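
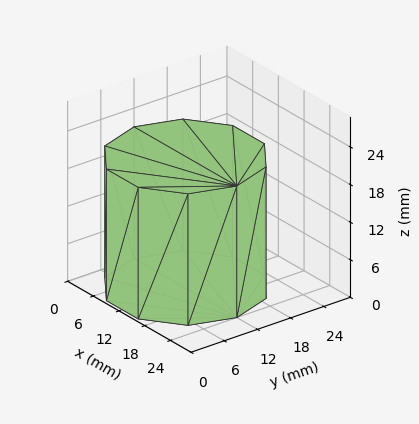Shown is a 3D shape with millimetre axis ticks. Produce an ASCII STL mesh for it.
Reading the render: the shape is a regular 10-sided prism (a cylinder approximated with 10 flat sides), circumscribed radius ≈ 12 mm, height ≈ 21 mm (dimensions read to the nearest mm from the axis ticks). For the STL, each face is triangulated and given an outward normal.

solid part
  facet normal 0.0000 0.0000 -1.0000
    outer loop
      vertex 15.71 23.41 0.00
      vertex 21.71 19.05 0.00
      vertex 24.00 12.00 0.00
    endloop
  endfacet
  facet normal 0.0000 0.0000 -1.0000
    outer loop
      vertex 8.29 23.41 0.00
      vertex 15.71 23.41 0.00
      vertex 24.00 12.00 0.00
    endloop
  endfacet
  facet normal 0.0000 0.0000 -1.0000
    outer loop
      vertex 2.29 19.05 0.00
      vertex 8.29 23.41 0.00
      vertex 24.00 12.00 0.00
    endloop
  endfacet
  facet normal 0.0000 0.0000 -1.0000
    outer loop
      vertex 0.00 12.00 0.00
      vertex 2.29 19.05 0.00
      vertex 24.00 12.00 0.00
    endloop
  endfacet
  facet normal 0.0000 0.0000 -1.0000
    outer loop
      vertex 2.29 4.95 0.00
      vertex 0.00 12.00 0.00
      vertex 24.00 12.00 0.00
    endloop
  endfacet
  facet normal 0.0000 0.0000 -1.0000
    outer loop
      vertex 8.29 0.59 0.00
      vertex 2.29 4.95 0.00
      vertex 24.00 12.00 0.00
    endloop
  endfacet
  facet normal 0.0000 0.0000 -1.0000
    outer loop
      vertex 15.71 0.59 0.00
      vertex 8.29 0.59 0.00
      vertex 24.00 12.00 0.00
    endloop
  endfacet
  facet normal 0.0000 0.0000 -1.0000
    outer loop
      vertex 21.71 4.95 0.00
      vertex 15.71 0.59 0.00
      vertex 24.00 12.00 0.00
    endloop
  endfacet
  facet normal 0.0000 0.0000 1.0000
    outer loop
      vertex 24.00 12.00 21.00
      vertex 21.71 19.05 21.00
      vertex 15.71 23.41 21.00
    endloop
  endfacet
  facet normal 0.0000 0.0000 1.0000
    outer loop
      vertex 24.00 12.00 21.00
      vertex 15.71 23.41 21.00
      vertex 8.29 23.41 21.00
    endloop
  endfacet
  facet normal 0.0000 0.0000 1.0000
    outer loop
      vertex 24.00 12.00 21.00
      vertex 8.29 23.41 21.00
      vertex 2.29 19.05 21.00
    endloop
  endfacet
  facet normal 0.0000 0.0000 1.0000
    outer loop
      vertex 24.00 12.00 21.00
      vertex 2.29 19.05 21.00
      vertex 0.00 12.00 21.00
    endloop
  endfacet
  facet normal 0.0000 0.0000 1.0000
    outer loop
      vertex 24.00 12.00 21.00
      vertex 0.00 12.00 21.00
      vertex 2.29 4.95 21.00
    endloop
  endfacet
  facet normal 0.0000 0.0000 1.0000
    outer loop
      vertex 24.00 12.00 21.00
      vertex 2.29 4.95 21.00
      vertex 8.29 0.59 21.00
    endloop
  endfacet
  facet normal 0.0000 0.0000 1.0000
    outer loop
      vertex 24.00 12.00 21.00
      vertex 8.29 0.59 21.00
      vertex 15.71 0.59 21.00
    endloop
  endfacet
  facet normal 0.0000 0.0000 1.0000
    outer loop
      vertex 24.00 12.00 21.00
      vertex 15.71 0.59 21.00
      vertex 21.71 4.95 21.00
    endloop
  endfacet
  facet normal 0.9511 0.3089 0.0000
    outer loop
      vertex 24.00 12.00 0.00
      vertex 21.71 19.05 0.00
      vertex 21.71 19.05 21.00
    endloop
  endfacet
  facet normal 0.9511 0.3089 0.0000
    outer loop
      vertex 24.00 12.00 0.00
      vertex 21.71 19.05 21.00
      vertex 24.00 12.00 21.00
    endloop
  endfacet
  facet normal 0.5879 0.8090 0.0000
    outer loop
      vertex 21.71 19.05 0.00
      vertex 15.71 23.41 0.00
      vertex 15.71 23.41 21.00
    endloop
  endfacet
  facet normal 0.5879 0.8090 0.0000
    outer loop
      vertex 21.71 19.05 0.00
      vertex 15.71 23.41 21.00
      vertex 21.71 19.05 21.00
    endloop
  endfacet
  facet normal 0.0000 1.0000 0.0000
    outer loop
      vertex 15.71 23.41 0.00
      vertex 8.29 23.41 0.00
      vertex 8.29 23.41 21.00
    endloop
  endfacet
  facet normal 0.0000 1.0000 0.0000
    outer loop
      vertex 15.71 23.41 0.00
      vertex 8.29 23.41 21.00
      vertex 15.71 23.41 21.00
    endloop
  endfacet
  facet normal -0.5879 0.8090 0.0000
    outer loop
      vertex 8.29 23.41 0.00
      vertex 2.29 19.05 0.00
      vertex 2.29 19.05 21.00
    endloop
  endfacet
  facet normal -0.5879 0.8090 0.0000
    outer loop
      vertex 8.29 23.41 0.00
      vertex 2.29 19.05 21.00
      vertex 8.29 23.41 21.00
    endloop
  endfacet
  facet normal -0.9511 0.3089 0.0000
    outer loop
      vertex 2.29 19.05 0.00
      vertex 0.00 12.00 0.00
      vertex 0.00 12.00 21.00
    endloop
  endfacet
  facet normal -0.9511 0.3089 0.0000
    outer loop
      vertex 2.29 19.05 0.00
      vertex 0.00 12.00 21.00
      vertex 2.29 19.05 21.00
    endloop
  endfacet
  facet normal -0.9511 -0.3089 0.0000
    outer loop
      vertex 0.00 12.00 0.00
      vertex 2.29 4.95 0.00
      vertex 2.29 4.95 21.00
    endloop
  endfacet
  facet normal -0.9511 -0.3089 0.0000
    outer loop
      vertex 0.00 12.00 0.00
      vertex 2.29 4.95 21.00
      vertex 0.00 12.00 21.00
    endloop
  endfacet
  facet normal -0.5879 -0.8090 0.0000
    outer loop
      vertex 2.29 4.95 0.00
      vertex 8.29 0.59 0.00
      vertex 8.29 0.59 21.00
    endloop
  endfacet
  facet normal -0.5879 -0.8090 0.0000
    outer loop
      vertex 2.29 4.95 0.00
      vertex 8.29 0.59 21.00
      vertex 2.29 4.95 21.00
    endloop
  endfacet
  facet normal 0.0000 -1.0000 0.0000
    outer loop
      vertex 8.29 0.59 0.00
      vertex 15.71 0.59 0.00
      vertex 15.71 0.59 21.00
    endloop
  endfacet
  facet normal 0.0000 -1.0000 0.0000
    outer loop
      vertex 8.29 0.59 0.00
      vertex 15.71 0.59 21.00
      vertex 8.29 0.59 21.00
    endloop
  endfacet
  facet normal 0.5879 -0.8090 0.0000
    outer loop
      vertex 15.71 0.59 0.00
      vertex 21.71 4.95 0.00
      vertex 21.71 4.95 21.00
    endloop
  endfacet
  facet normal 0.5879 -0.8090 0.0000
    outer loop
      vertex 15.71 0.59 0.00
      vertex 21.71 4.95 21.00
      vertex 15.71 0.59 21.00
    endloop
  endfacet
  facet normal 0.9511 -0.3089 0.0000
    outer loop
      vertex 21.71 4.95 0.00
      vertex 24.00 12.00 0.00
      vertex 24.00 12.00 21.00
    endloop
  endfacet
  facet normal 0.9511 -0.3089 0.0000
    outer loop
      vertex 21.71 4.95 0.00
      vertex 24.00 12.00 21.00
      vertex 21.71 4.95 21.00
    endloop
  endfacet
endsolid part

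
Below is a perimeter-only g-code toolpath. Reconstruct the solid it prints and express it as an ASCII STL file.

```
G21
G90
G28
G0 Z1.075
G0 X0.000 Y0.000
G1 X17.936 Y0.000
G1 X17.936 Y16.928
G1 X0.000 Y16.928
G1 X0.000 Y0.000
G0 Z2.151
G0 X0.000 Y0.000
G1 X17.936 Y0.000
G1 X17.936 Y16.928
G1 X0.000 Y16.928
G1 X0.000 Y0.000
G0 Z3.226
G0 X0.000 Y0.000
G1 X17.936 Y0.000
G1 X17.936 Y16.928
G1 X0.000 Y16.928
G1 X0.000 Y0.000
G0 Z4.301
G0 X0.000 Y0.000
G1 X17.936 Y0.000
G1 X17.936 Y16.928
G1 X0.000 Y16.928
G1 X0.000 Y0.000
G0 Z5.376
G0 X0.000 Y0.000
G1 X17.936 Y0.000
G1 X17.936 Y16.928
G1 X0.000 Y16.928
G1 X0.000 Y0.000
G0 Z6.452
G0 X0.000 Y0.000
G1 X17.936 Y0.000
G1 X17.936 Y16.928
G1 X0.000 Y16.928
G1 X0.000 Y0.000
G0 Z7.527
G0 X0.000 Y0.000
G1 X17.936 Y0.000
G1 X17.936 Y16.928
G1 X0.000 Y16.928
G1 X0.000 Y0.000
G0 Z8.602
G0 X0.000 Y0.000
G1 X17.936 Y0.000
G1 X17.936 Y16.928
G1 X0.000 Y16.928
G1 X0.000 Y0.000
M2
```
solid part
  facet normal 0.0000 0.0000 -1.0000
    outer loop
      vertex 17.936 16.928 0.000
      vertex 17.936 0.000 0.000
      vertex 0.000 0.000 0.000
    endloop
  endfacet
  facet normal 0.0000 0.0000 -1.0000
    outer loop
      vertex 0.000 16.928 0.000
      vertex 17.936 16.928 0.000
      vertex 0.000 0.000 0.000
    endloop
  endfacet
  facet normal 0.0000 0.0000 1.0000
    outer loop
      vertex 0.000 0.000 8.602
      vertex 17.936 0.000 8.602
      vertex 17.936 16.928 8.602
    endloop
  endfacet
  facet normal 0.0000 0.0000 1.0000
    outer loop
      vertex 0.000 0.000 8.602
      vertex 17.936 16.928 8.602
      vertex 0.000 16.928 8.602
    endloop
  endfacet
  facet normal 0.0000 -1.0000 0.0000
    outer loop
      vertex 0.000 0.000 0.000
      vertex 17.936 0.000 0.000
      vertex 17.936 0.000 8.602
    endloop
  endfacet
  facet normal 0.0000 -1.0000 0.0000
    outer loop
      vertex 0.000 0.000 0.000
      vertex 17.936 0.000 8.602
      vertex 0.000 0.000 8.602
    endloop
  endfacet
  facet normal 0.0000 1.0000 0.0000
    outer loop
      vertex 17.936 16.928 8.602
      vertex 17.936 16.928 0.000
      vertex 0.000 16.928 0.000
    endloop
  endfacet
  facet normal 0.0000 1.0000 0.0000
    outer loop
      vertex 0.000 16.928 8.602
      vertex 17.936 16.928 8.602
      vertex 0.000 16.928 0.000
    endloop
  endfacet
  facet normal -1.0000 0.0000 0.0000
    outer loop
      vertex 0.000 16.928 8.602
      vertex 0.000 16.928 0.000
      vertex 0.000 0.000 0.000
    endloop
  endfacet
  facet normal -1.0000 0.0000 0.0000
    outer loop
      vertex 0.000 0.000 8.602
      vertex 0.000 16.928 8.602
      vertex 0.000 0.000 0.000
    endloop
  endfacet
  facet normal 1.0000 0.0000 0.0000
    outer loop
      vertex 17.936 0.000 0.000
      vertex 17.936 16.928 0.000
      vertex 17.936 16.928 8.602
    endloop
  endfacet
  facet normal 1.0000 0.0000 0.0000
    outer loop
      vertex 17.936 0.000 0.000
      vertex 17.936 16.928 8.602
      vertex 17.936 0.000 8.602
    endloop
  endfacet
endsolid part

The G0 Z moves step by Δz≈1.075 mm. Every layer's G1 loop is the same polygon, so the solid is a straight extrusion of it from z=0 to z≈8.6. Closing with flat bottom and top caps and triangulating gives 12 facets — a rectangular box, roughly 17.9 × 16.9 mm footprint and 8.6 mm tall.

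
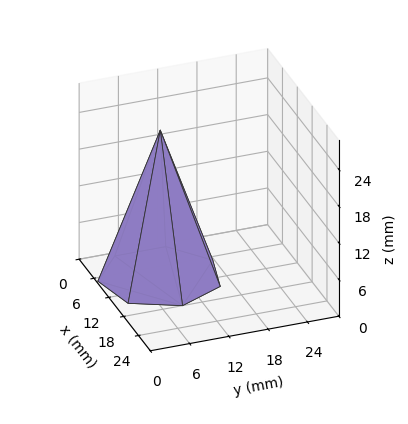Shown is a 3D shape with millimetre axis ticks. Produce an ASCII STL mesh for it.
Reading the render: the shape is a regular 7-sided pyramid, base circumscribed radius ≈ 9 mm, apex at z ≈ 24 mm (dimensions read to the nearest mm from the axis ticks). For the STL, each face is triangulated and given an outward normal.

solid part
  facet normal 0.0000 0.0000 -1.0000
    outer loop
      vertex 6.997 17.774 0.000
      vertex 14.611 16.036 0.000
      vertex 18.000 9.000 0.000
    endloop
  endfacet
  facet normal 0.0000 0.0000 -1.0000
    outer loop
      vertex 0.891 12.905 0.000
      vertex 6.997 17.774 0.000
      vertex 18.000 9.000 0.000
    endloop
  endfacet
  facet normal 0.0000 0.0000 -1.0000
    outer loop
      vertex 0.891 5.095 0.000
      vertex 0.891 12.905 0.000
      vertex 18.000 9.000 0.000
    endloop
  endfacet
  facet normal 0.0000 0.0000 -1.0000
    outer loop
      vertex 6.997 0.226 0.000
      vertex 0.891 5.095 0.000
      vertex 18.000 9.000 0.000
    endloop
  endfacet
  facet normal 0.0000 0.0000 -1.0000
    outer loop
      vertex 14.611 1.964 0.000
      vertex 6.997 0.226 0.000
      vertex 18.000 9.000 0.000
    endloop
  endfacet
  facet normal 0.8535 0.4111 0.3201
    outer loop
      vertex 18.000 9.000 0.000
      vertex 14.611 16.036 0.000
      vertex 9.000 9.000 24.000
    endloop
  endfacet
  facet normal 0.2108 0.9236 0.3201
    outer loop
      vertex 14.611 16.036 0.000
      vertex 6.997 17.774 0.000
      vertex 9.000 9.000 24.000
    endloop
  endfacet
  facet normal -0.5907 0.7407 0.3201
    outer loop
      vertex 6.997 17.774 0.000
      vertex 0.891 12.905 0.000
      vertex 9.000 9.000 24.000
    endloop
  endfacet
  facet normal -0.9474 0.0000 0.3201
    outer loop
      vertex 0.891 12.905 0.000
      vertex 0.891 5.095 0.000
      vertex 9.000 9.000 24.000
    endloop
  endfacet
  facet normal -0.5907 -0.7407 0.3201
    outer loop
      vertex 0.891 5.095 0.000
      vertex 6.997 0.226 0.000
      vertex 9.000 9.000 24.000
    endloop
  endfacet
  facet normal 0.2108 -0.9236 0.3201
    outer loop
      vertex 6.997 0.226 0.000
      vertex 14.611 1.964 0.000
      vertex 9.000 9.000 24.000
    endloop
  endfacet
  facet normal 0.8535 -0.4111 0.3201
    outer loop
      vertex 14.611 1.964 0.000
      vertex 18.000 9.000 0.000
      vertex 9.000 9.000 24.000
    endloop
  endfacet
endsolid part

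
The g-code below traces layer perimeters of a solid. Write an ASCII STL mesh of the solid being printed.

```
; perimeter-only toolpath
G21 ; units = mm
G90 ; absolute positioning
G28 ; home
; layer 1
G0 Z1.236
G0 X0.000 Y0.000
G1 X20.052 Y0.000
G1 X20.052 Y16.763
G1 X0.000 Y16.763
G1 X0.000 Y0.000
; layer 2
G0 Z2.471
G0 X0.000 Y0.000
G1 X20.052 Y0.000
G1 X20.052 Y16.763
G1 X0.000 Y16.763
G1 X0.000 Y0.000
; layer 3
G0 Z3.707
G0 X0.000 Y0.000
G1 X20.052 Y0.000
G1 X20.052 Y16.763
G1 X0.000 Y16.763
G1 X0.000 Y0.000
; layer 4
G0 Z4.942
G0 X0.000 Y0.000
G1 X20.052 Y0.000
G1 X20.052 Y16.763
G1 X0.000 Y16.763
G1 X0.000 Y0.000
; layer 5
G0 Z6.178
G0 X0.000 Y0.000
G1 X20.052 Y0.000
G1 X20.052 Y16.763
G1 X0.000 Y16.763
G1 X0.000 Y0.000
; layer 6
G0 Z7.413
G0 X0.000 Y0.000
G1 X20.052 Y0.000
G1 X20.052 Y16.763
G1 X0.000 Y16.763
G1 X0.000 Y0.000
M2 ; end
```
solid part
  facet normal 0.0000 0.0000 -1.0000
    outer loop
      vertex 20.052 16.763 0.000
      vertex 20.052 0.000 0.000
      vertex 0.000 0.000 0.000
    endloop
  endfacet
  facet normal 0.0000 0.0000 -1.0000
    outer loop
      vertex 0.000 16.763 0.000
      vertex 20.052 16.763 0.000
      vertex 0.000 0.000 0.000
    endloop
  endfacet
  facet normal 0.0000 0.0000 1.0000
    outer loop
      vertex 0.000 0.000 7.413
      vertex 20.052 0.000 7.413
      vertex 20.052 16.763 7.413
    endloop
  endfacet
  facet normal 0.0000 0.0000 1.0000
    outer loop
      vertex 0.000 0.000 7.413
      vertex 20.052 16.763 7.413
      vertex 0.000 16.763 7.413
    endloop
  endfacet
  facet normal 0.0000 -1.0000 0.0000
    outer loop
      vertex 0.000 0.000 0.000
      vertex 20.052 0.000 0.000
      vertex 20.052 0.000 7.413
    endloop
  endfacet
  facet normal 0.0000 -1.0000 0.0000
    outer loop
      vertex 0.000 0.000 0.000
      vertex 20.052 0.000 7.413
      vertex 0.000 0.000 7.413
    endloop
  endfacet
  facet normal 0.0000 1.0000 0.0000
    outer loop
      vertex 20.052 16.763 7.413
      vertex 20.052 16.763 0.000
      vertex 0.000 16.763 0.000
    endloop
  endfacet
  facet normal 0.0000 1.0000 0.0000
    outer loop
      vertex 0.000 16.763 7.413
      vertex 20.052 16.763 7.413
      vertex 0.000 16.763 0.000
    endloop
  endfacet
  facet normal -1.0000 0.0000 0.0000
    outer loop
      vertex 0.000 16.763 7.413
      vertex 0.000 16.763 0.000
      vertex 0.000 0.000 0.000
    endloop
  endfacet
  facet normal -1.0000 0.0000 0.0000
    outer loop
      vertex 0.000 0.000 7.413
      vertex 0.000 16.763 7.413
      vertex 0.000 0.000 0.000
    endloop
  endfacet
  facet normal 1.0000 0.0000 0.0000
    outer loop
      vertex 20.052 0.000 0.000
      vertex 20.052 16.763 0.000
      vertex 20.052 16.763 7.413
    endloop
  endfacet
  facet normal 1.0000 0.0000 0.0000
    outer loop
      vertex 20.052 0.000 0.000
      vertex 20.052 16.763 7.413
      vertex 20.052 0.000 7.413
    endloop
  endfacet
endsolid part

The G0 Z moves step by Δz≈1.236 mm. Every layer's G1 loop is the same polygon, so the solid is a straight extrusion of it from z=0 to z≈7.41. Closing with flat bottom and top caps and triangulating gives 12 facets — a rectangular box, roughly 20.1 × 16.8 mm footprint and 7.41 mm tall.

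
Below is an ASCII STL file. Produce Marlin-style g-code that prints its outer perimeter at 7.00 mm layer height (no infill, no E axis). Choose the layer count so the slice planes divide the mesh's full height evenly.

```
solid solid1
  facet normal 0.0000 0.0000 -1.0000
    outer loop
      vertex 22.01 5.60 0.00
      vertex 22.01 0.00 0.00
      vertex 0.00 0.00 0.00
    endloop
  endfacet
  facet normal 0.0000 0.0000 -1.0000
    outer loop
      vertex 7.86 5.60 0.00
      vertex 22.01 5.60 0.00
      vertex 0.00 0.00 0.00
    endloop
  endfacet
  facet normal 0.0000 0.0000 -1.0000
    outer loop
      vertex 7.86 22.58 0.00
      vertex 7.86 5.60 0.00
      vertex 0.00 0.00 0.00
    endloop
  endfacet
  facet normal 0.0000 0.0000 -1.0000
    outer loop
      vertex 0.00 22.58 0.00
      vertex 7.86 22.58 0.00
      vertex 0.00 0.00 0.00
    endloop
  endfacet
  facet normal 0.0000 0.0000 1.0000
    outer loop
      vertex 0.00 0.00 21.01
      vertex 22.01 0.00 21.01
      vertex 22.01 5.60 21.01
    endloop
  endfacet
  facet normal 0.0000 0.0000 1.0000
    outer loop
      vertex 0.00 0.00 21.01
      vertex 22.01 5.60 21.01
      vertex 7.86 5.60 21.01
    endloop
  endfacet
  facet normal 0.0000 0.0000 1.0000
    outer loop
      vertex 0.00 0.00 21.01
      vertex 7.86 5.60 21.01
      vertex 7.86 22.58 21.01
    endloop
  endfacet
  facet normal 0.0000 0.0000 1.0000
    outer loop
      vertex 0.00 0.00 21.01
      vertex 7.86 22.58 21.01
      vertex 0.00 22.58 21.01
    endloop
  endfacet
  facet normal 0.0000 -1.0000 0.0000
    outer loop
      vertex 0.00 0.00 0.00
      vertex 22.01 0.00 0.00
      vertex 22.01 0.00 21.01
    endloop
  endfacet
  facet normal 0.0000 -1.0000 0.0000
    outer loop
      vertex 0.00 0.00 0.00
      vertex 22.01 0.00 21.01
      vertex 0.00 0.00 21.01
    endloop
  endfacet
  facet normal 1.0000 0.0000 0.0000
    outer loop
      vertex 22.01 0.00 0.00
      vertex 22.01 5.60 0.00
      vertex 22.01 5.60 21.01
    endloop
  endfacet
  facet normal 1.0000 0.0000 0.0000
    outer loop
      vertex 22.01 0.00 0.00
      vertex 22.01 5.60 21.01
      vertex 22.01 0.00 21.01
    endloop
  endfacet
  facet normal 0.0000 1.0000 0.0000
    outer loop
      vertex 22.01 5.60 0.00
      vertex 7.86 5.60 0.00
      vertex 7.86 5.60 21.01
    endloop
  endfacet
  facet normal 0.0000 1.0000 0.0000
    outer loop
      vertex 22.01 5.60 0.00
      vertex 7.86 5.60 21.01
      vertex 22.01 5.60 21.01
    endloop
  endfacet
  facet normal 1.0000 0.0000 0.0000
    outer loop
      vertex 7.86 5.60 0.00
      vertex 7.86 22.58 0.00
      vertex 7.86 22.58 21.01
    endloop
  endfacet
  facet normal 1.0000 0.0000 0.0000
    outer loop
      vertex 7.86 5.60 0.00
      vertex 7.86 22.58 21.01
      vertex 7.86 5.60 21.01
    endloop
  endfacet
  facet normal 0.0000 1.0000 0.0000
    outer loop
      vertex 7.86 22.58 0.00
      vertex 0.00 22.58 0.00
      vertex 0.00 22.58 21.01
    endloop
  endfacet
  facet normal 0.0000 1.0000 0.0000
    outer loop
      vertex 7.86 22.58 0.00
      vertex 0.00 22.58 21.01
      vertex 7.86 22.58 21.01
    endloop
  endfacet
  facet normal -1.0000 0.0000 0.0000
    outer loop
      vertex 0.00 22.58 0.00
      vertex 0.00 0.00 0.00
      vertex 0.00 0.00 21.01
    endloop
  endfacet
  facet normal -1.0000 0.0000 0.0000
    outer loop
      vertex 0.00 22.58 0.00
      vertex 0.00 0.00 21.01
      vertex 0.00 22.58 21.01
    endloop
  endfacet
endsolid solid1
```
; perimeter-only toolpath
G21 ; units = mm
G90 ; absolute positioning
G28 ; home
; layer 1
G0 Z7.00
G0 X0.00 Y0.00
G1 X22.01 Y0.00
G1 X22.01 Y5.60
G1 X7.86 Y5.60
G1 X7.86 Y22.58
G1 X0.00 Y22.58
G1 X0.00 Y0.00
; layer 2
G0 Z14.01
G0 X0.00 Y0.00
G1 X22.01 Y0.00
G1 X22.01 Y5.60
G1 X7.86 Y5.60
G1 X7.86 Y22.58
G1 X0.00 Y22.58
G1 X0.00 Y0.00
; layer 3
G0 Z21.01
G0 X0.00 Y0.00
G1 X22.01 Y0.00
G1 X22.01 Y5.60
G1 X7.86 Y5.60
G1 X7.86 Y22.58
G1 X0.00 Y22.58
G1 X0.00 Y0.00
M2 ; end

The solid is an L-shaped prism: outer 22 × 22.6 mm, arm thicknesses ≈ 5.6 mm (horizontal) and 7.86 mm (vertical), extruded 21 mm in z. Slicing at Δz = 7.00 mm — 3 equal slices spanning the solid's height, so layer i sits at z = i·h/3 — gives 3 non-empty perimeters. Each is a 6-segment closed polygon; G0 lifts to the layer z and rapids to the start vertex, then G1 traces the edges.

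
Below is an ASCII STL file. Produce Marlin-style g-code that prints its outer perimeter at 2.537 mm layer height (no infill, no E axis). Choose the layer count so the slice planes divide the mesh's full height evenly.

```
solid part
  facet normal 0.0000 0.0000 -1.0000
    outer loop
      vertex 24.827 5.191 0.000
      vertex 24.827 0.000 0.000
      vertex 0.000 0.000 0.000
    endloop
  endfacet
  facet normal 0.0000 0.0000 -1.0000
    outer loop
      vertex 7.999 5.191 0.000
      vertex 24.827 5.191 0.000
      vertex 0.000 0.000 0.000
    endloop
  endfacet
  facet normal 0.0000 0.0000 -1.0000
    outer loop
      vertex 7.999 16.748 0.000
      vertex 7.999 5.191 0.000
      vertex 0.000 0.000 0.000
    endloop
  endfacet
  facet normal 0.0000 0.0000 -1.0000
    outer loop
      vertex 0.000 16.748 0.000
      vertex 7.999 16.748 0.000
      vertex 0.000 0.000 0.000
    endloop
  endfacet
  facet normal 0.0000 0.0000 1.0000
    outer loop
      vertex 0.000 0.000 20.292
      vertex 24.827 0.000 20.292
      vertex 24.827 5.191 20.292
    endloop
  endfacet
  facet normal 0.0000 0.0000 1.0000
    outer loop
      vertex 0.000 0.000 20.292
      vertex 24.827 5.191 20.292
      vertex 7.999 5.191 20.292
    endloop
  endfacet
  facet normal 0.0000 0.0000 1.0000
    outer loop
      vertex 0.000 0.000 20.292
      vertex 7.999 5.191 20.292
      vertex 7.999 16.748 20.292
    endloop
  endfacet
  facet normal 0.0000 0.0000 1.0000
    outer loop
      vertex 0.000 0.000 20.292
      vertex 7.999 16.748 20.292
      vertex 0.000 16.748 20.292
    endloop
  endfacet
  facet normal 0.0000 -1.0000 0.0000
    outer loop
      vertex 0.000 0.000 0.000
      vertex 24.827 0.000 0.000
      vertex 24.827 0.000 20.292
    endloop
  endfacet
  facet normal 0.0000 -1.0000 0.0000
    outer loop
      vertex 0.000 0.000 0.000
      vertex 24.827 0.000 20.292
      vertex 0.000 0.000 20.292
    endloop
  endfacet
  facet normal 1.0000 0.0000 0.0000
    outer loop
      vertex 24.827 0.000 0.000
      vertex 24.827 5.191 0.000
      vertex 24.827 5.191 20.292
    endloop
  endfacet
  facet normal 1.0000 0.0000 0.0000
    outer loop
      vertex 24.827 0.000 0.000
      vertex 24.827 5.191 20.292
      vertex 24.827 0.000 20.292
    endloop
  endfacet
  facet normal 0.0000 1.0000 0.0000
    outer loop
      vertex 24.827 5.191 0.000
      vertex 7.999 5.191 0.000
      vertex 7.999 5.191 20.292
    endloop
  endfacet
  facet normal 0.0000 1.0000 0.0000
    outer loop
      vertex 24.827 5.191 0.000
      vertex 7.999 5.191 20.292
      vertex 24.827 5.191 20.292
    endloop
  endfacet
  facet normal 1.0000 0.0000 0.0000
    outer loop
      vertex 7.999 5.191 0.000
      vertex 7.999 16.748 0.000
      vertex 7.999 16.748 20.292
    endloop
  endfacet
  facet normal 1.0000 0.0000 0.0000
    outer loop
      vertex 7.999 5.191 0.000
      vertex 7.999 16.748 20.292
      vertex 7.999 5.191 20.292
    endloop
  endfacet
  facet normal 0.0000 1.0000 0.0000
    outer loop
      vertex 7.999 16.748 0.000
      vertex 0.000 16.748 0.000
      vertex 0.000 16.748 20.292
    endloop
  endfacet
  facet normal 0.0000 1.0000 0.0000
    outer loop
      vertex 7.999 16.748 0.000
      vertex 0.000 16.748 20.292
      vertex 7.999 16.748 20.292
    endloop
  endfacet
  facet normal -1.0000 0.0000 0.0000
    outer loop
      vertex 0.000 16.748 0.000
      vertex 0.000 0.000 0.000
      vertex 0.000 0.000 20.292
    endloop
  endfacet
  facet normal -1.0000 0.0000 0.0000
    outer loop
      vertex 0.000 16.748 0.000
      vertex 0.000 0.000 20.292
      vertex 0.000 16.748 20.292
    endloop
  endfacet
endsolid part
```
; perimeter-only toolpath
G21 ; units = mm
G90 ; absolute positioning
G28 ; home
; layer 1
G0 Z2.537
G0 X0.000 Y0.000
G1 X24.827 Y0.000
G1 X24.827 Y5.191
G1 X7.999 Y5.191
G1 X7.999 Y16.748
G1 X0.000 Y16.748
G1 X0.000 Y0.000
; layer 2
G0 Z5.073
G0 X0.000 Y0.000
G1 X24.827 Y0.000
G1 X24.827 Y5.191
G1 X7.999 Y5.191
G1 X7.999 Y16.748
G1 X0.000 Y16.748
G1 X0.000 Y0.000
; layer 3
G0 Z7.610
G0 X0.000 Y0.000
G1 X24.827 Y0.000
G1 X24.827 Y5.191
G1 X7.999 Y5.191
G1 X7.999 Y16.748
G1 X0.000 Y16.748
G1 X0.000 Y0.000
; layer 4
G0 Z10.146
G0 X0.000 Y0.000
G1 X24.827 Y0.000
G1 X24.827 Y5.191
G1 X7.999 Y5.191
G1 X7.999 Y16.748
G1 X0.000 Y16.748
G1 X0.000 Y0.000
; layer 5
G0 Z12.683
G0 X0.000 Y0.000
G1 X24.827 Y0.000
G1 X24.827 Y5.191
G1 X7.999 Y5.191
G1 X7.999 Y16.748
G1 X0.000 Y16.748
G1 X0.000 Y0.000
; layer 6
G0 Z15.219
G0 X0.000 Y0.000
G1 X24.827 Y0.000
G1 X24.827 Y5.191
G1 X7.999 Y5.191
G1 X7.999 Y16.748
G1 X0.000 Y16.748
G1 X0.000 Y0.000
; layer 7
G0 Z17.756
G0 X0.000 Y0.000
G1 X24.827 Y0.000
G1 X24.827 Y5.191
G1 X7.999 Y5.191
G1 X7.999 Y16.748
G1 X0.000 Y16.748
G1 X0.000 Y0.000
; layer 8
G0 Z20.292
G0 X0.000 Y0.000
G1 X24.827 Y0.000
G1 X24.827 Y5.191
G1 X7.999 Y5.191
G1 X7.999 Y16.748
G1 X0.000 Y16.748
G1 X0.000 Y0.000
M2 ; end

The solid is an L-shaped prism: outer 24.8 × 16.7 mm, arm thicknesses ≈ 5.19 mm (horizontal) and 8 mm (vertical), extruded 20.3 mm in z. Slicing at Δz = 2.537 mm — 8 equal slices spanning the solid's height, so layer i sits at z = i·h/8 — gives 8 non-empty perimeters. Each is a 6-segment closed polygon; G0 lifts to the layer z and rapids to the start vertex, then G1 traces the edges.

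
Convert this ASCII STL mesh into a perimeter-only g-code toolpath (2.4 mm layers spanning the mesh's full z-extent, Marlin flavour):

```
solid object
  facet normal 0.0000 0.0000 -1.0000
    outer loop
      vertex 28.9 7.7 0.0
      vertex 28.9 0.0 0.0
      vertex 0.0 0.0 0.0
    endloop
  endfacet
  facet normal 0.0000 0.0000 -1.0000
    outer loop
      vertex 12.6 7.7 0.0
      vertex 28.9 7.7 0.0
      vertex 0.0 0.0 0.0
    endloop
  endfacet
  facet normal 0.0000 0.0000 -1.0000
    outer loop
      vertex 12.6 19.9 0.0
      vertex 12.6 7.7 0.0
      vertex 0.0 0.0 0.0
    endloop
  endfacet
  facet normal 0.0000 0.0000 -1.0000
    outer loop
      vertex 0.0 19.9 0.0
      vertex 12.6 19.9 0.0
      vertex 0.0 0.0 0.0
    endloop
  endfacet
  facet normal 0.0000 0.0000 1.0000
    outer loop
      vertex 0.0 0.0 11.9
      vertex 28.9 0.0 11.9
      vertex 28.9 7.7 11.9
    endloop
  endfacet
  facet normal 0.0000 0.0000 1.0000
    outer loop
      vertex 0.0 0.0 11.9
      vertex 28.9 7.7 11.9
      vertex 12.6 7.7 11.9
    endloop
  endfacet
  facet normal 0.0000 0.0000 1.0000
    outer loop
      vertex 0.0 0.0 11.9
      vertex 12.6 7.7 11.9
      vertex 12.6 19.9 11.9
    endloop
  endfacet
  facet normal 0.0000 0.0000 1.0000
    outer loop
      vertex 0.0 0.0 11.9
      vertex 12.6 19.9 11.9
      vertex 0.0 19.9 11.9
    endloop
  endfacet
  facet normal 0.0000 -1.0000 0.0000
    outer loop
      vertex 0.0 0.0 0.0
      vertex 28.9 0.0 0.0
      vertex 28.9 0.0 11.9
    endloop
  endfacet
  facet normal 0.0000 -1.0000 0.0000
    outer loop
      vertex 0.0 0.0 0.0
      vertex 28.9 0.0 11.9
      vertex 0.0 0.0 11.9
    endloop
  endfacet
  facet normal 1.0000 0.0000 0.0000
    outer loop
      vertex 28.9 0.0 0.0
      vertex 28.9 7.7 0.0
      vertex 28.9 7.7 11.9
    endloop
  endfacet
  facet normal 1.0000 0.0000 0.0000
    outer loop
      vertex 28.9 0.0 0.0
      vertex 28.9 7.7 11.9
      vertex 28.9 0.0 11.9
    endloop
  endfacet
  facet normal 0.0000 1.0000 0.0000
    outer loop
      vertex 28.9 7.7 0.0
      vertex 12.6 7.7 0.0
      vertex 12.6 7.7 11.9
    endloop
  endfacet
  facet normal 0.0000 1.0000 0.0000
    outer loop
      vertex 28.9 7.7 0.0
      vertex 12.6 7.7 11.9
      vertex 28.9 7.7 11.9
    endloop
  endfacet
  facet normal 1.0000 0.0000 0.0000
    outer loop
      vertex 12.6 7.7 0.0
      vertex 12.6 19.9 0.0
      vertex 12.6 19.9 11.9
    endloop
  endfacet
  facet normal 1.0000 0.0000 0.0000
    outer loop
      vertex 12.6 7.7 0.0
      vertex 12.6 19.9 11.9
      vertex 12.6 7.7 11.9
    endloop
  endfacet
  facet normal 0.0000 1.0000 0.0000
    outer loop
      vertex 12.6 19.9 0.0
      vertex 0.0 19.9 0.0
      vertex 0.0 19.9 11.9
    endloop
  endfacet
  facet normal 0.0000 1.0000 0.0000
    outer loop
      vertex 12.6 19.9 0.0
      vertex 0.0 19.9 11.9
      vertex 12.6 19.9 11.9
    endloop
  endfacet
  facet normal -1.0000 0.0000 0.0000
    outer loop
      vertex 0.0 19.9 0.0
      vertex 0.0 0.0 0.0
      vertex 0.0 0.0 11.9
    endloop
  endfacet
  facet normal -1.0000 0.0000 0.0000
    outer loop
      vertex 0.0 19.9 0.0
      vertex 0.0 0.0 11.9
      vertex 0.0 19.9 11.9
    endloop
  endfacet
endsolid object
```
; perimeter-only toolpath
G21 ; units = mm
G90 ; absolute positioning
G28 ; home
; layer 1
G0 Z2.4
G0 X0.0 Y0.0
G1 X28.9 Y0.0
G1 X28.9 Y7.7
G1 X12.6 Y7.7
G1 X12.6 Y19.9
G1 X0.0 Y19.9
G1 X0.0 Y0.0
; layer 2
G0 Z4.8
G0 X0.0 Y0.0
G1 X28.9 Y0.0
G1 X28.9 Y7.7
G1 X12.6 Y7.7
G1 X12.6 Y19.9
G1 X0.0 Y19.9
G1 X0.0 Y0.0
; layer 3
G0 Z7.1
G0 X0.0 Y0.0
G1 X28.9 Y0.0
G1 X28.9 Y7.7
G1 X12.6 Y7.7
G1 X12.6 Y19.9
G1 X0.0 Y19.9
G1 X0.0 Y0.0
; layer 4
G0 Z9.5
G0 X0.0 Y0.0
G1 X28.9 Y0.0
G1 X28.9 Y7.7
G1 X12.6 Y7.7
G1 X12.6 Y19.9
G1 X0.0 Y19.9
G1 X0.0 Y0.0
; layer 5
G0 Z11.9
G0 X0.0 Y0.0
G1 X28.9 Y0.0
G1 X28.9 Y7.7
G1 X12.6 Y7.7
G1 X12.6 Y19.9
G1 X0.0 Y19.9
G1 X0.0 Y0.0
M2 ; end

The solid is an L-shaped prism: outer 28.9 × 19.9 mm, arm thicknesses ≈ 7.7 mm (horizontal) and 12.6 mm (vertical), extruded 11.9 mm in z. Slicing at Δz = 2.4 mm — 5 equal slices spanning the solid's height, so layer i sits at z = i·h/5 — gives 5 non-empty perimeters. Each is a 6-segment closed polygon; G0 lifts to the layer z and rapids to the start vertex, then G1 traces the edges.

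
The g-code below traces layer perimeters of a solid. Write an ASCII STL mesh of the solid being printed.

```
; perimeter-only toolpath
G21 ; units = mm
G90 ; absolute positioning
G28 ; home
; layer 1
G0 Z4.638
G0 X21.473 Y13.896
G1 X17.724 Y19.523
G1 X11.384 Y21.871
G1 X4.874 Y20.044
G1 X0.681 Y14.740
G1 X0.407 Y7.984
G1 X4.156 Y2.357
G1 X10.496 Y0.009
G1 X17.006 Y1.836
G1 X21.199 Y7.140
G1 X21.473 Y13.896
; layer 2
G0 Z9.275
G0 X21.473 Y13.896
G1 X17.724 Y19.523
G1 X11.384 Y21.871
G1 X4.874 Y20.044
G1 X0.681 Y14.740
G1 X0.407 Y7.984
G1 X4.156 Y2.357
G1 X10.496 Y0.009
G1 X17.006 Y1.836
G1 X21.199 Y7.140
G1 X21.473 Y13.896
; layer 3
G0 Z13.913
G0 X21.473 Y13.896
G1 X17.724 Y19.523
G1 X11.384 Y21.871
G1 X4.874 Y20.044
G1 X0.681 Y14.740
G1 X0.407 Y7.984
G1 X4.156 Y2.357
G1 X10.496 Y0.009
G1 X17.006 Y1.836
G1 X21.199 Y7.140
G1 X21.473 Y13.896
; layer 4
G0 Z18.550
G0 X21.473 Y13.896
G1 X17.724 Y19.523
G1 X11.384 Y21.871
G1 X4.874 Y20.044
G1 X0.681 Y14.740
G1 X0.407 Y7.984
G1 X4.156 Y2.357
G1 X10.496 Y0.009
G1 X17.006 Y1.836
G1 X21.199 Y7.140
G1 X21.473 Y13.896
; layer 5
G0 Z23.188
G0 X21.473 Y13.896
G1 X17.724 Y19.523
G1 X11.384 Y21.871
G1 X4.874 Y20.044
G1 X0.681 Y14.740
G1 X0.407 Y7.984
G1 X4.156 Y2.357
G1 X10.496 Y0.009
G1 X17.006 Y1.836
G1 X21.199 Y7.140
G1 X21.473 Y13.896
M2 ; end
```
solid part
  facet normal 0.0000 0.0000 -1.0000
    outer loop
      vertex 11.384 21.871 0.000
      vertex 17.724 19.523 0.000
      vertex 21.473 13.896 0.000
    endloop
  endfacet
  facet normal 0.0000 0.0000 -1.0000
    outer loop
      vertex 4.874 20.044 0.000
      vertex 11.384 21.871 0.000
      vertex 21.473 13.896 0.000
    endloop
  endfacet
  facet normal 0.0000 0.0000 -1.0000
    outer loop
      vertex 0.681 14.740 0.000
      vertex 4.874 20.044 0.000
      vertex 21.473 13.896 0.000
    endloop
  endfacet
  facet normal 0.0000 0.0000 -1.0000
    outer loop
      vertex 0.407 7.984 0.000
      vertex 0.681 14.740 0.000
      vertex 21.473 13.896 0.000
    endloop
  endfacet
  facet normal 0.0000 0.0000 -1.0000
    outer loop
      vertex 4.156 2.357 0.000
      vertex 0.407 7.984 0.000
      vertex 21.473 13.896 0.000
    endloop
  endfacet
  facet normal 0.0000 0.0000 -1.0000
    outer loop
      vertex 10.496 0.009 0.000
      vertex 4.156 2.357 0.000
      vertex 21.473 13.896 0.000
    endloop
  endfacet
  facet normal 0.0000 0.0000 -1.0000
    outer loop
      vertex 17.006 1.836 0.000
      vertex 10.496 0.009 0.000
      vertex 21.473 13.896 0.000
    endloop
  endfacet
  facet normal 0.0000 0.0000 -1.0000
    outer loop
      vertex 21.199 7.140 0.000
      vertex 17.006 1.836 0.000
      vertex 21.473 13.896 0.000
    endloop
  endfacet
  facet normal 0.0000 0.0000 1.0000
    outer loop
      vertex 21.473 13.896 23.188
      vertex 17.724 19.523 23.188
      vertex 11.384 21.871 23.188
    endloop
  endfacet
  facet normal 0.0000 0.0000 1.0000
    outer loop
      vertex 21.473 13.896 23.188
      vertex 11.384 21.871 23.188
      vertex 4.874 20.044 23.188
    endloop
  endfacet
  facet normal 0.0000 0.0000 1.0000
    outer loop
      vertex 21.473 13.896 23.188
      vertex 4.874 20.044 23.188
      vertex 0.681 14.740 23.188
    endloop
  endfacet
  facet normal 0.0000 0.0000 1.0000
    outer loop
      vertex 21.473 13.896 23.188
      vertex 0.681 14.740 23.188
      vertex 0.407 7.984 23.188
    endloop
  endfacet
  facet normal 0.0000 0.0000 1.0000
    outer loop
      vertex 21.473 13.896 23.188
      vertex 0.407 7.984 23.188
      vertex 4.156 2.357 23.188
    endloop
  endfacet
  facet normal 0.0000 0.0000 1.0000
    outer loop
      vertex 21.473 13.896 23.188
      vertex 4.156 2.357 23.188
      vertex 10.496 0.009 23.188
    endloop
  endfacet
  facet normal 0.0000 0.0000 1.0000
    outer loop
      vertex 21.473 13.896 23.188
      vertex 10.496 0.009 23.188
      vertex 17.006 1.836 23.188
    endloop
  endfacet
  facet normal 0.0000 0.0000 1.0000
    outer loop
      vertex 21.473 13.896 23.188
      vertex 17.006 1.836 23.188
      vertex 21.199 7.140 23.188
    endloop
  endfacet
  facet normal 0.8322 0.5545 0.0000
    outer loop
      vertex 21.473 13.896 0.000
      vertex 17.724 19.523 0.000
      vertex 17.724 19.523 23.188
    endloop
  endfacet
  facet normal 0.8322 0.5545 0.0000
    outer loop
      vertex 21.473 13.896 0.000
      vertex 17.724 19.523 23.188
      vertex 21.473 13.896 23.188
    endloop
  endfacet
  facet normal 0.3473 0.9378 0.0000
    outer loop
      vertex 17.724 19.523 0.000
      vertex 11.384 21.871 0.000
      vertex 11.384 21.871 23.188
    endloop
  endfacet
  facet normal 0.3473 0.9378 0.0000
    outer loop
      vertex 17.724 19.523 0.000
      vertex 11.384 21.871 23.188
      vertex 17.724 19.523 23.188
    endloop
  endfacet
  facet normal -0.2702 0.9628 0.0000
    outer loop
      vertex 11.384 21.871 0.000
      vertex 4.874 20.044 0.000
      vertex 4.874 20.044 23.188
    endloop
  endfacet
  facet normal -0.2702 0.9628 0.0000
    outer loop
      vertex 11.384 21.871 0.000
      vertex 4.874 20.044 23.188
      vertex 11.384 21.871 23.188
    endloop
  endfacet
  facet normal -0.7845 0.6202 0.0000
    outer loop
      vertex 4.874 20.044 0.000
      vertex 0.681 14.740 0.000
      vertex 0.681 14.740 23.188
    endloop
  endfacet
  facet normal -0.7845 0.6202 0.0000
    outer loop
      vertex 4.874 20.044 0.000
      vertex 0.681 14.740 23.188
      vertex 4.874 20.044 23.188
    endloop
  endfacet
  facet normal -0.9992 0.0405 0.0000
    outer loop
      vertex 0.681 14.740 0.000
      vertex 0.407 7.984 0.000
      vertex 0.407 7.984 23.188
    endloop
  endfacet
  facet normal -0.9992 0.0405 0.0000
    outer loop
      vertex 0.681 14.740 0.000
      vertex 0.407 7.984 23.188
      vertex 0.681 14.740 23.188
    endloop
  endfacet
  facet normal -0.8322 -0.5545 0.0000
    outer loop
      vertex 0.407 7.984 0.000
      vertex 4.156 2.357 0.000
      vertex 4.156 2.357 23.188
    endloop
  endfacet
  facet normal -0.8322 -0.5545 0.0000
    outer loop
      vertex 0.407 7.984 0.000
      vertex 4.156 2.357 23.188
      vertex 0.407 7.984 23.188
    endloop
  endfacet
  facet normal -0.3473 -0.9378 0.0000
    outer loop
      vertex 4.156 2.357 0.000
      vertex 10.496 0.009 0.000
      vertex 10.496 0.009 23.188
    endloop
  endfacet
  facet normal -0.3473 -0.9378 0.0000
    outer loop
      vertex 4.156 2.357 0.000
      vertex 10.496 0.009 23.188
      vertex 4.156 2.357 23.188
    endloop
  endfacet
  facet normal 0.2702 -0.9628 0.0000
    outer loop
      vertex 10.496 0.009 0.000
      vertex 17.006 1.836 0.000
      vertex 17.006 1.836 23.188
    endloop
  endfacet
  facet normal 0.2702 -0.9628 0.0000
    outer loop
      vertex 10.496 0.009 0.000
      vertex 17.006 1.836 23.188
      vertex 10.496 0.009 23.188
    endloop
  endfacet
  facet normal 0.7845 -0.6202 0.0000
    outer loop
      vertex 17.006 1.836 0.000
      vertex 21.199 7.140 0.000
      vertex 21.199 7.140 23.188
    endloop
  endfacet
  facet normal 0.7845 -0.6202 0.0000
    outer loop
      vertex 17.006 1.836 0.000
      vertex 21.199 7.140 23.188
      vertex 17.006 1.836 23.188
    endloop
  endfacet
  facet normal 0.9992 -0.0405 0.0000
    outer loop
      vertex 21.199 7.140 0.000
      vertex 21.473 13.896 0.000
      vertex 21.473 13.896 23.188
    endloop
  endfacet
  facet normal 0.9992 -0.0405 0.0000
    outer loop
      vertex 21.199 7.140 0.000
      vertex 21.473 13.896 23.188
      vertex 21.199 7.140 23.188
    endloop
  endfacet
endsolid part

The G0 Z moves step by Δz≈4.638 mm. Every layer's G1 loop is the same polygon, so the solid is a straight extrusion of it from z=0 to z≈23.2. Closing with flat bottom and top caps and triangulating gives 36 facets — a regular 10-sided prism (a cylinder approximated with 10 flat sides), circumscribed radius ≈ 10.9 mm, height ≈ 23.2 mm.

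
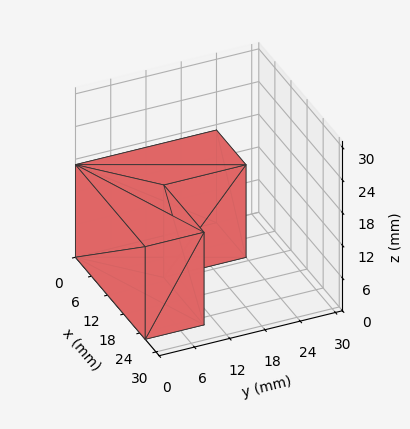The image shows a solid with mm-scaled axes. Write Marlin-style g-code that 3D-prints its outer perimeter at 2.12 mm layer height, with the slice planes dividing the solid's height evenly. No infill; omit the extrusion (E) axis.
Reading the render: the shape is an L-shaped prism: outer 26 × 24 mm, arm thicknesses ≈ 10 mm (horizontal) and 11 mm (vertical), extruded 17 mm in z (dimensions read to the nearest mm from the axis ticks). For the g-code, the solid's height is divided into equal slices at the stated Δz and each level perimeter traced with G1 moves after a G0 lift.

; perimeter-only toolpath
G21 ; units = mm
G90 ; absolute positioning
G28 ; home
; layer 1
G0 Z2.12
G0 X0.00 Y0.00
G1 X26.00 Y0.00
G1 X26.00 Y10.00
G1 X11.00 Y10.00
G1 X11.00 Y24.00
G1 X0.00 Y24.00
G1 X0.00 Y0.00
; layer 2
G0 Z4.25
G0 X0.00 Y0.00
G1 X26.00 Y0.00
G1 X26.00 Y10.00
G1 X11.00 Y10.00
G1 X11.00 Y24.00
G1 X0.00 Y24.00
G1 X0.00 Y0.00
; layer 3
G0 Z6.38
G0 X0.00 Y0.00
G1 X26.00 Y0.00
G1 X26.00 Y10.00
G1 X11.00 Y10.00
G1 X11.00 Y24.00
G1 X0.00 Y24.00
G1 X0.00 Y0.00
; layer 4
G0 Z8.50
G0 X0.00 Y0.00
G1 X26.00 Y0.00
G1 X26.00 Y10.00
G1 X11.00 Y10.00
G1 X11.00 Y24.00
G1 X0.00 Y24.00
G1 X0.00 Y0.00
; layer 5
G0 Z10.62
G0 X0.00 Y0.00
G1 X26.00 Y0.00
G1 X26.00 Y10.00
G1 X11.00 Y10.00
G1 X11.00 Y24.00
G1 X0.00 Y24.00
G1 X0.00 Y0.00
; layer 6
G0 Z12.75
G0 X0.00 Y0.00
G1 X26.00 Y0.00
G1 X26.00 Y10.00
G1 X11.00 Y10.00
G1 X11.00 Y24.00
G1 X0.00 Y24.00
G1 X0.00 Y0.00
; layer 7
G0 Z14.88
G0 X0.00 Y0.00
G1 X26.00 Y0.00
G1 X26.00 Y10.00
G1 X11.00 Y10.00
G1 X11.00 Y24.00
G1 X0.00 Y24.00
G1 X0.00 Y0.00
; layer 8
G0 Z17.00
G0 X0.00 Y0.00
G1 X26.00 Y0.00
G1 X26.00 Y10.00
G1 X11.00 Y10.00
G1 X11.00 Y24.00
G1 X0.00 Y24.00
G1 X0.00 Y0.00
M2 ; end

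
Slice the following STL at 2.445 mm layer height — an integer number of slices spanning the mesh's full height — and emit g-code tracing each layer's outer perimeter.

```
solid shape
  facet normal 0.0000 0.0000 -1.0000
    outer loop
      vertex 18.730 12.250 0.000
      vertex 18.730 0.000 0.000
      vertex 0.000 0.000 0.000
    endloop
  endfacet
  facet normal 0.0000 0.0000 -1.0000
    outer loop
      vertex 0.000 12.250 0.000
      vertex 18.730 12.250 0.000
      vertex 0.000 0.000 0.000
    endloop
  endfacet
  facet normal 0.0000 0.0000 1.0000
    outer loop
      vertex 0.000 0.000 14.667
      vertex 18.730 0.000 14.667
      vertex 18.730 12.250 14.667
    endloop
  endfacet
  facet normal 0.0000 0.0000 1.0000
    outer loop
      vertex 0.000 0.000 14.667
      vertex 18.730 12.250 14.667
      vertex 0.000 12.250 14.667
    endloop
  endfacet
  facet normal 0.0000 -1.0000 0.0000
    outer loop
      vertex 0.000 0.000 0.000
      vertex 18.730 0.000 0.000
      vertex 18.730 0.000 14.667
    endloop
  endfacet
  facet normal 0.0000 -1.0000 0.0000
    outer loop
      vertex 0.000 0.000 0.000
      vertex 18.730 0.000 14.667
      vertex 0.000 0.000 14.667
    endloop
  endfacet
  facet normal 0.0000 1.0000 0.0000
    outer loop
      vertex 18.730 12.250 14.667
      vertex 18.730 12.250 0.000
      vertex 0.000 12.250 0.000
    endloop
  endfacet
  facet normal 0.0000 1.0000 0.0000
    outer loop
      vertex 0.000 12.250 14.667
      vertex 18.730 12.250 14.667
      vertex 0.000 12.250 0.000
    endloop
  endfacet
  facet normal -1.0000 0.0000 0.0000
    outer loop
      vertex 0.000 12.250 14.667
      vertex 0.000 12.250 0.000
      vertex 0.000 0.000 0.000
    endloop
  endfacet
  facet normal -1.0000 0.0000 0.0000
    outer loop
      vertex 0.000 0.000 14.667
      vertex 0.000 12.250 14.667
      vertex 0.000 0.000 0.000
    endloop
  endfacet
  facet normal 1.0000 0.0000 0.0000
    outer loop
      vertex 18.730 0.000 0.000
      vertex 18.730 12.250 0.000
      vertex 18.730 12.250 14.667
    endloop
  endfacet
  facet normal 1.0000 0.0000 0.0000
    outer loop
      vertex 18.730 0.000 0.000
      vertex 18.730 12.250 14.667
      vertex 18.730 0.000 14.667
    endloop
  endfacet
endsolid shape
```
; perimeter-only toolpath
G21 ; units = mm
G90 ; absolute positioning
G28 ; home
; layer 1
G0 Z2.445
G0 X0.000 Y0.000
G1 X18.730 Y0.000
G1 X18.730 Y12.250
G1 X0.000 Y12.250
G1 X0.000 Y0.000
; layer 2
G0 Z4.889
G0 X0.000 Y0.000
G1 X18.730 Y0.000
G1 X18.730 Y12.250
G1 X0.000 Y12.250
G1 X0.000 Y0.000
; layer 3
G0 Z7.334
G0 X0.000 Y0.000
G1 X18.730 Y0.000
G1 X18.730 Y12.250
G1 X0.000 Y12.250
G1 X0.000 Y0.000
; layer 4
G0 Z9.778
G0 X0.000 Y0.000
G1 X18.730 Y0.000
G1 X18.730 Y12.250
G1 X0.000 Y12.250
G1 X0.000 Y0.000
; layer 5
G0 Z12.223
G0 X0.000 Y0.000
G1 X18.730 Y0.000
G1 X18.730 Y12.250
G1 X0.000 Y12.250
G1 X0.000 Y0.000
; layer 6
G0 Z14.667
G0 X0.000 Y0.000
G1 X18.730 Y0.000
G1 X18.730 Y12.250
G1 X0.000 Y12.250
G1 X0.000 Y0.000
M2 ; end

The solid is a rectangular box, roughly 18.7 × 12.2 mm footprint and 14.7 mm tall. Slicing at Δz = 2.445 mm — 6 equal slices spanning the solid's height, so layer i sits at z = i·h/6 — gives 6 non-empty perimeters. Each is a 4-segment closed polygon; G0 lifts to the layer z and rapids to the start vertex, then G1 traces the edges.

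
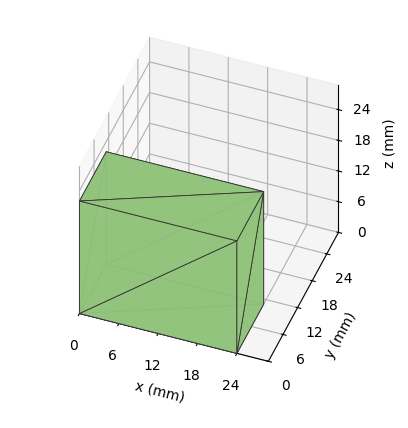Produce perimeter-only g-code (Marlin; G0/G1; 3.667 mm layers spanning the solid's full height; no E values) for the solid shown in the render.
Reading the render: the shape is a rectangular box, roughly 24 × 11 mm footprint and 22 mm tall (dimensions read to the nearest mm from the axis ticks). For the g-code, the solid's height is divided into equal slices at the stated Δz and each level perimeter traced with G1 moves after a G0 lift.

; perimeter-only toolpath
G21 ; units = mm
G90 ; absolute positioning
G28 ; home
; layer 1
G0 Z3.667
G0 X0.000 Y0.000
G1 X24.000 Y0.000
G1 X24.000 Y11.000
G1 X0.000 Y11.000
G1 X0.000 Y0.000
; layer 2
G0 Z7.333
G0 X0.000 Y0.000
G1 X24.000 Y0.000
G1 X24.000 Y11.000
G1 X0.000 Y11.000
G1 X0.000 Y0.000
; layer 3
G0 Z11.000
G0 X0.000 Y0.000
G1 X24.000 Y0.000
G1 X24.000 Y11.000
G1 X0.000 Y11.000
G1 X0.000 Y0.000
; layer 4
G0 Z14.667
G0 X0.000 Y0.000
G1 X24.000 Y0.000
G1 X24.000 Y11.000
G1 X0.000 Y11.000
G1 X0.000 Y0.000
; layer 5
G0 Z18.333
G0 X0.000 Y0.000
G1 X24.000 Y0.000
G1 X24.000 Y11.000
G1 X0.000 Y11.000
G1 X0.000 Y0.000
; layer 6
G0 Z22.000
G0 X0.000 Y0.000
G1 X24.000 Y0.000
G1 X24.000 Y11.000
G1 X0.000 Y11.000
G1 X0.000 Y0.000
M2 ; end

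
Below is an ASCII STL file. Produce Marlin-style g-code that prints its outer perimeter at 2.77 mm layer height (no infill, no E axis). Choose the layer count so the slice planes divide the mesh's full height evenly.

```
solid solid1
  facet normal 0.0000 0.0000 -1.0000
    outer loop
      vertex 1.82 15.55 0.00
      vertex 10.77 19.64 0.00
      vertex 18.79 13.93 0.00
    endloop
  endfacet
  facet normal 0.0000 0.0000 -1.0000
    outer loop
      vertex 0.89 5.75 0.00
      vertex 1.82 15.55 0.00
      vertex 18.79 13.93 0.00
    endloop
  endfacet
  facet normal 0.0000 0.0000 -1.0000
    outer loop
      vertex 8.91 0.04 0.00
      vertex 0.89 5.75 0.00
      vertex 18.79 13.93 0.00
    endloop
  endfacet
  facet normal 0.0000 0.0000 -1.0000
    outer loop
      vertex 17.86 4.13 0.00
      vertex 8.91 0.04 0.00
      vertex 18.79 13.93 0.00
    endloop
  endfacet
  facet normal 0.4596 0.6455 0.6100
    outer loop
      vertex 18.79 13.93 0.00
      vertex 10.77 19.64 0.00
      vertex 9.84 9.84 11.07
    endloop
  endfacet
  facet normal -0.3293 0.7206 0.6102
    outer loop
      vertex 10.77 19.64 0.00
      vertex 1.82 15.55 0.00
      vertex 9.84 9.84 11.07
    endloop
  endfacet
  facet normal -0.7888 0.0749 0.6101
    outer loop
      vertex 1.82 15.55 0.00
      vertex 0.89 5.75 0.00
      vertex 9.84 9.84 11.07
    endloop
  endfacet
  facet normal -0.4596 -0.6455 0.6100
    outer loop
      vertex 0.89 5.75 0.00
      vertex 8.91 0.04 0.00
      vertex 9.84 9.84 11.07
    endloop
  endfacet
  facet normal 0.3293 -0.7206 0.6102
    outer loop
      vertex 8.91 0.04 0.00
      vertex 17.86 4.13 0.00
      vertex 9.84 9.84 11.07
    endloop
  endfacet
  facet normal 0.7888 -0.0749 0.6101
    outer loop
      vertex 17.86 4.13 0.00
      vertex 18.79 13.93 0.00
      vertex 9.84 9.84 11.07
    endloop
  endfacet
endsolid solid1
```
; perimeter-only toolpath
G21 ; units = mm
G90 ; absolute positioning
G28 ; home
; layer 1
G0 Z2.77
G0 X16.55 Y12.91
G1 X10.54 Y17.19
G1 X3.83 Y14.12
G1 X3.13 Y6.77
G1 X9.14 Y2.49
G1 X15.86 Y5.56
G1 X16.55 Y12.91
; layer 2
G0 Z5.54
G0 X14.31 Y11.88
G1 X10.30 Y14.74
G1 X5.83 Y12.70
G1 X5.37 Y7.79
G1 X9.38 Y4.94
G1 X13.85 Y6.98
G1 X14.31 Y11.88
; layer 3
G0 Z8.30
G0 X12.08 Y10.86
G1 X10.07 Y12.29
G1 X7.83 Y11.27
G1 X7.60 Y8.82
G1 X9.61 Y7.39
G1 X11.84 Y8.41
G1 X12.08 Y10.86
M2 ; end

The solid is a regular 6-sided pyramid, base circumscribed radius ≈ 9.84 mm, apex at z ≈ 11.1 mm. Slicing at Δz = 2.77 mm — 4 equal slices spanning the solid's height, so layer i sits at z = i·h/4 — gives 3 non-empty perimeters. Each is a 6-segment closed polygon; G0 lifts to the layer z and rapids to the start vertex, then G1 traces the edges. The cross-section shrinks linearly with z (the slice at the apex is degenerate and omitted).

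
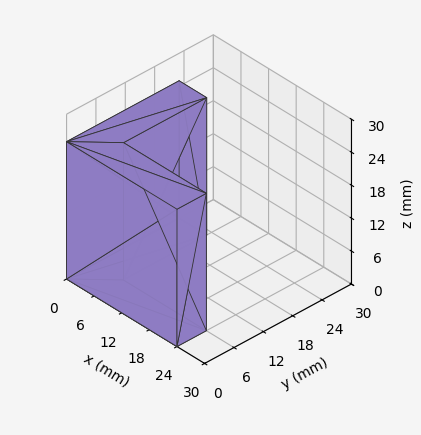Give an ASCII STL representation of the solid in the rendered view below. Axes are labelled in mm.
Reading the render: the shape is an L-shaped prism: outer 24 × 23 mm, arm thicknesses ≈ 6 mm (horizontal) and 6 mm (vertical), extruded 25 mm in z (dimensions read to the nearest mm from the axis ticks). For the STL, each face is triangulated and given an outward normal.

solid part
  facet normal 0.0000 0.0000 -1.0000
    outer loop
      vertex 24.0 6.0 0.0
      vertex 24.0 0.0 0.0
      vertex 0.0 0.0 0.0
    endloop
  endfacet
  facet normal 0.0000 0.0000 -1.0000
    outer loop
      vertex 6.0 6.0 0.0
      vertex 24.0 6.0 0.0
      vertex 0.0 0.0 0.0
    endloop
  endfacet
  facet normal 0.0000 0.0000 -1.0000
    outer loop
      vertex 6.0 23.0 0.0
      vertex 6.0 6.0 0.0
      vertex 0.0 0.0 0.0
    endloop
  endfacet
  facet normal 0.0000 0.0000 -1.0000
    outer loop
      vertex 0.0 23.0 0.0
      vertex 6.0 23.0 0.0
      vertex 0.0 0.0 0.0
    endloop
  endfacet
  facet normal 0.0000 0.0000 1.0000
    outer loop
      vertex 0.0 0.0 25.0
      vertex 24.0 0.0 25.0
      vertex 24.0 6.0 25.0
    endloop
  endfacet
  facet normal 0.0000 0.0000 1.0000
    outer loop
      vertex 0.0 0.0 25.0
      vertex 24.0 6.0 25.0
      vertex 6.0 6.0 25.0
    endloop
  endfacet
  facet normal 0.0000 0.0000 1.0000
    outer loop
      vertex 0.0 0.0 25.0
      vertex 6.0 6.0 25.0
      vertex 6.0 23.0 25.0
    endloop
  endfacet
  facet normal 0.0000 0.0000 1.0000
    outer loop
      vertex 0.0 0.0 25.0
      vertex 6.0 23.0 25.0
      vertex 0.0 23.0 25.0
    endloop
  endfacet
  facet normal 0.0000 -1.0000 0.0000
    outer loop
      vertex 0.0 0.0 0.0
      vertex 24.0 0.0 0.0
      vertex 24.0 0.0 25.0
    endloop
  endfacet
  facet normal 0.0000 -1.0000 0.0000
    outer loop
      vertex 0.0 0.0 0.0
      vertex 24.0 0.0 25.0
      vertex 0.0 0.0 25.0
    endloop
  endfacet
  facet normal 1.0000 0.0000 0.0000
    outer loop
      vertex 24.0 0.0 0.0
      vertex 24.0 6.0 0.0
      vertex 24.0 6.0 25.0
    endloop
  endfacet
  facet normal 1.0000 0.0000 0.0000
    outer loop
      vertex 24.0 0.0 0.0
      vertex 24.0 6.0 25.0
      vertex 24.0 0.0 25.0
    endloop
  endfacet
  facet normal 0.0000 1.0000 0.0000
    outer loop
      vertex 24.0 6.0 0.0
      vertex 6.0 6.0 0.0
      vertex 6.0 6.0 25.0
    endloop
  endfacet
  facet normal 0.0000 1.0000 0.0000
    outer loop
      vertex 24.0 6.0 0.0
      vertex 6.0 6.0 25.0
      vertex 24.0 6.0 25.0
    endloop
  endfacet
  facet normal 1.0000 0.0000 0.0000
    outer loop
      vertex 6.0 6.0 0.0
      vertex 6.0 23.0 0.0
      vertex 6.0 23.0 25.0
    endloop
  endfacet
  facet normal 1.0000 0.0000 0.0000
    outer loop
      vertex 6.0 6.0 0.0
      vertex 6.0 23.0 25.0
      vertex 6.0 6.0 25.0
    endloop
  endfacet
  facet normal 0.0000 1.0000 0.0000
    outer loop
      vertex 6.0 23.0 0.0
      vertex 0.0 23.0 0.0
      vertex 0.0 23.0 25.0
    endloop
  endfacet
  facet normal 0.0000 1.0000 0.0000
    outer loop
      vertex 6.0 23.0 0.0
      vertex 0.0 23.0 25.0
      vertex 6.0 23.0 25.0
    endloop
  endfacet
  facet normal -1.0000 0.0000 0.0000
    outer loop
      vertex 0.0 23.0 0.0
      vertex 0.0 0.0 0.0
      vertex 0.0 0.0 25.0
    endloop
  endfacet
  facet normal -1.0000 0.0000 0.0000
    outer loop
      vertex 0.0 23.0 0.0
      vertex 0.0 0.0 25.0
      vertex 0.0 23.0 25.0
    endloop
  endfacet
endsolid part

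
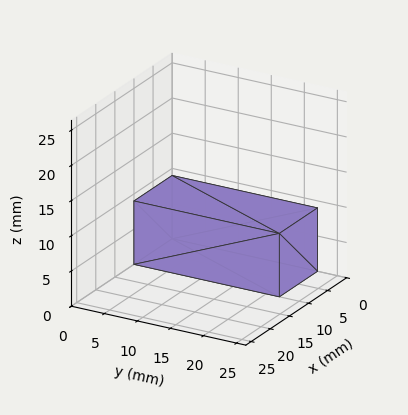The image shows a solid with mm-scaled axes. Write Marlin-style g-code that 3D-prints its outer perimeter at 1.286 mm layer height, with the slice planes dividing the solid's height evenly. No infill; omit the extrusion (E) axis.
Reading the render: the shape is a rectangular box, roughly 10 × 22 mm footprint and 9 mm tall (dimensions read to the nearest mm from the axis ticks). For the g-code, the solid's height is divided into equal slices at the stated Δz and each level perimeter traced with G1 moves after a G0 lift.

; perimeter-only toolpath
G21 ; units = mm
G90 ; absolute positioning
G28 ; home
; layer 1
G0 Z1.286
G0 X0.000 Y0.000
G1 X10.000 Y0.000
G1 X10.000 Y22.000
G1 X0.000 Y22.000
G1 X0.000 Y0.000
; layer 2
G0 Z2.571
G0 X0.000 Y0.000
G1 X10.000 Y0.000
G1 X10.000 Y22.000
G1 X0.000 Y22.000
G1 X0.000 Y0.000
; layer 3
G0 Z3.857
G0 X0.000 Y0.000
G1 X10.000 Y0.000
G1 X10.000 Y22.000
G1 X0.000 Y22.000
G1 X0.000 Y0.000
; layer 4
G0 Z5.143
G0 X0.000 Y0.000
G1 X10.000 Y0.000
G1 X10.000 Y22.000
G1 X0.000 Y22.000
G1 X0.000 Y0.000
; layer 5
G0 Z6.429
G0 X0.000 Y0.000
G1 X10.000 Y0.000
G1 X10.000 Y22.000
G1 X0.000 Y22.000
G1 X0.000 Y0.000
; layer 6
G0 Z7.714
G0 X0.000 Y0.000
G1 X10.000 Y0.000
G1 X10.000 Y22.000
G1 X0.000 Y22.000
G1 X0.000 Y0.000
; layer 7
G0 Z9.000
G0 X0.000 Y0.000
G1 X10.000 Y0.000
G1 X10.000 Y22.000
G1 X0.000 Y22.000
G1 X0.000 Y0.000
M2 ; end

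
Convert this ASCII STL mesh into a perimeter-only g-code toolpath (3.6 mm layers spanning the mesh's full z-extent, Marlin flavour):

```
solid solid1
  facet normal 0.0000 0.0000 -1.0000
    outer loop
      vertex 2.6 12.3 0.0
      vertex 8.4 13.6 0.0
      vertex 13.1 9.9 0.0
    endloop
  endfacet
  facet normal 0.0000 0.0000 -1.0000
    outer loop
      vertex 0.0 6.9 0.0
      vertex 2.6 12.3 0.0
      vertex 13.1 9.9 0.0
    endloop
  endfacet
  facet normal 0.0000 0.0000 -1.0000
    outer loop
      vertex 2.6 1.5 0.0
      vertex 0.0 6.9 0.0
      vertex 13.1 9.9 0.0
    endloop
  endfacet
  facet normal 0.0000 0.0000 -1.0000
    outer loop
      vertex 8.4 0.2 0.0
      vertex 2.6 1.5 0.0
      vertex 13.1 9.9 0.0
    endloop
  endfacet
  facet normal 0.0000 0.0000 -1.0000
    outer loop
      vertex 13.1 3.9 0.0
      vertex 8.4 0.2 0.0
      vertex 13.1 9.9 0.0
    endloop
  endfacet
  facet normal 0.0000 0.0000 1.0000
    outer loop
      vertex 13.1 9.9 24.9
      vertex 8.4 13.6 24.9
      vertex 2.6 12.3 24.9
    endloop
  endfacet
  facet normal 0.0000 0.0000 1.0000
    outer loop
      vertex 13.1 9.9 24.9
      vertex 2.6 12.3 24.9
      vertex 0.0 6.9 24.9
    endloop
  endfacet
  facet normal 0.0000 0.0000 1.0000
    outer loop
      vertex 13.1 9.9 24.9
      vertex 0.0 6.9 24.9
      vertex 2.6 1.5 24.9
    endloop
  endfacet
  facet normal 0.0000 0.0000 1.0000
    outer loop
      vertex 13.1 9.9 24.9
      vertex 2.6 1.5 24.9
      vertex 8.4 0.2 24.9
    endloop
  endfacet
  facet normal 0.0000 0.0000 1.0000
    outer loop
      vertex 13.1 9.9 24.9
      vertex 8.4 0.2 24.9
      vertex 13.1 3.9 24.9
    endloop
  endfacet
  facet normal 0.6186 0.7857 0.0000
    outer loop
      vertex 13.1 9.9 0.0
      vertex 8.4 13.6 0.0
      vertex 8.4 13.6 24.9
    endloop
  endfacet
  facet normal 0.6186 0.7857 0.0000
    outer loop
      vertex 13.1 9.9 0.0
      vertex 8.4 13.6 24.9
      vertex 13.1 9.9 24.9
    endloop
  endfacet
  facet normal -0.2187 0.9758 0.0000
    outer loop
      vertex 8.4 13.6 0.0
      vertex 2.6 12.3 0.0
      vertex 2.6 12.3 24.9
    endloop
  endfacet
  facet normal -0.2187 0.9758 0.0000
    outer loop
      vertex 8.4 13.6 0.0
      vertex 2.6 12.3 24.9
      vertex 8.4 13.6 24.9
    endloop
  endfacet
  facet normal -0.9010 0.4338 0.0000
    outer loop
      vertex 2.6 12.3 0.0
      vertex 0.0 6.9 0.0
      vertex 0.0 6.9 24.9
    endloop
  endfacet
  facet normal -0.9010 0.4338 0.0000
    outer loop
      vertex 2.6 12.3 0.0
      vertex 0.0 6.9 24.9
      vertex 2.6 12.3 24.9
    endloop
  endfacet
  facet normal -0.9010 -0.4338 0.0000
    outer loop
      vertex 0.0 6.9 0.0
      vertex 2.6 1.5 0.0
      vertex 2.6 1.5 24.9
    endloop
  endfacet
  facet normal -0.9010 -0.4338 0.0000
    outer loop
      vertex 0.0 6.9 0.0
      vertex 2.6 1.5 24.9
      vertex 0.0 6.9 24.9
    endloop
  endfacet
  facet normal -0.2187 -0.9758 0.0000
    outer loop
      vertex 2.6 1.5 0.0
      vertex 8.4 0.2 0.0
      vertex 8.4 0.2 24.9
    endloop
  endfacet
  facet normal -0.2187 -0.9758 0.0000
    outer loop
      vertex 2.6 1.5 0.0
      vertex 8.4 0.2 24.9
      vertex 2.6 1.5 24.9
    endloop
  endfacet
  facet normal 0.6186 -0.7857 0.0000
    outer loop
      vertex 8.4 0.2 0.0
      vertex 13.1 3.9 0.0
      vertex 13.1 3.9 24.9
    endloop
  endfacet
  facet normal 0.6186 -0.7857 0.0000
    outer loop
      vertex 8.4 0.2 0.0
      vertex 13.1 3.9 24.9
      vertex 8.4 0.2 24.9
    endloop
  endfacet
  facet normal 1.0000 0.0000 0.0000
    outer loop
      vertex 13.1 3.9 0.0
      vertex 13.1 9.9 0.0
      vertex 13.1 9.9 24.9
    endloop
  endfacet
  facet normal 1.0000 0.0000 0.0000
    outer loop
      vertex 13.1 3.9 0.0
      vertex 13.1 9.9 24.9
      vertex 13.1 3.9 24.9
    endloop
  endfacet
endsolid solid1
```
; perimeter-only toolpath
G21 ; units = mm
G90 ; absolute positioning
G28 ; home
; layer 1
G0 Z3.6
G0 X13.1 Y9.9
G1 X8.4 Y13.6
G1 X2.6 Y12.3
G1 X0.0 Y6.9
G1 X2.6 Y1.5
G1 X8.4 Y0.2
G1 X13.1 Y3.9
G1 X13.1 Y9.9
; layer 2
G0 Z7.1
G0 X13.1 Y9.9
G1 X8.4 Y13.6
G1 X2.6 Y12.3
G1 X0.0 Y6.9
G1 X2.6 Y1.5
G1 X8.4 Y0.2
G1 X13.1 Y3.9
G1 X13.1 Y9.9
; layer 3
G0 Z10.7
G0 X13.1 Y9.9
G1 X8.4 Y13.6
G1 X2.6 Y12.3
G1 X0.0 Y6.9
G1 X2.6 Y1.5
G1 X8.4 Y0.2
G1 X13.1 Y3.9
G1 X13.1 Y9.9
; layer 4
G0 Z14.2
G0 X13.1 Y9.9
G1 X8.4 Y13.6
G1 X2.6 Y12.3
G1 X0.0 Y6.9
G1 X2.6 Y1.5
G1 X8.4 Y0.2
G1 X13.1 Y3.9
G1 X13.1 Y9.9
; layer 5
G0 Z17.8
G0 X13.1 Y9.9
G1 X8.4 Y13.6
G1 X2.6 Y12.3
G1 X0.0 Y6.9
G1 X2.6 Y1.5
G1 X8.4 Y0.2
G1 X13.1 Y3.9
G1 X13.1 Y9.9
; layer 6
G0 Z21.3
G0 X13.1 Y9.9
G1 X8.4 Y13.6
G1 X2.6 Y12.3
G1 X0.0 Y6.9
G1 X2.6 Y1.5
G1 X8.4 Y0.2
G1 X13.1 Y3.9
G1 X13.1 Y9.9
; layer 7
G0 Z24.9
G0 X13.1 Y9.9
G1 X8.4 Y13.6
G1 X2.6 Y12.3
G1 X0.0 Y6.9
G1 X2.6 Y1.5
G1 X8.4 Y0.2
G1 X13.1 Y3.9
G1 X13.1 Y9.9
M2 ; end

The solid is a regular 7-sided prism (a cylinder approximated with 7 flat sides), circumscribed radius ≈ 6.9 mm, height ≈ 24.9 mm. Slicing at Δz = 3.6 mm — 7 equal slices spanning the solid's height, so layer i sits at z = i·h/7 — gives 7 non-empty perimeters. Each is a 7-segment closed polygon; G0 lifts to the layer z and rapids to the start vertex, then G1 traces the edges.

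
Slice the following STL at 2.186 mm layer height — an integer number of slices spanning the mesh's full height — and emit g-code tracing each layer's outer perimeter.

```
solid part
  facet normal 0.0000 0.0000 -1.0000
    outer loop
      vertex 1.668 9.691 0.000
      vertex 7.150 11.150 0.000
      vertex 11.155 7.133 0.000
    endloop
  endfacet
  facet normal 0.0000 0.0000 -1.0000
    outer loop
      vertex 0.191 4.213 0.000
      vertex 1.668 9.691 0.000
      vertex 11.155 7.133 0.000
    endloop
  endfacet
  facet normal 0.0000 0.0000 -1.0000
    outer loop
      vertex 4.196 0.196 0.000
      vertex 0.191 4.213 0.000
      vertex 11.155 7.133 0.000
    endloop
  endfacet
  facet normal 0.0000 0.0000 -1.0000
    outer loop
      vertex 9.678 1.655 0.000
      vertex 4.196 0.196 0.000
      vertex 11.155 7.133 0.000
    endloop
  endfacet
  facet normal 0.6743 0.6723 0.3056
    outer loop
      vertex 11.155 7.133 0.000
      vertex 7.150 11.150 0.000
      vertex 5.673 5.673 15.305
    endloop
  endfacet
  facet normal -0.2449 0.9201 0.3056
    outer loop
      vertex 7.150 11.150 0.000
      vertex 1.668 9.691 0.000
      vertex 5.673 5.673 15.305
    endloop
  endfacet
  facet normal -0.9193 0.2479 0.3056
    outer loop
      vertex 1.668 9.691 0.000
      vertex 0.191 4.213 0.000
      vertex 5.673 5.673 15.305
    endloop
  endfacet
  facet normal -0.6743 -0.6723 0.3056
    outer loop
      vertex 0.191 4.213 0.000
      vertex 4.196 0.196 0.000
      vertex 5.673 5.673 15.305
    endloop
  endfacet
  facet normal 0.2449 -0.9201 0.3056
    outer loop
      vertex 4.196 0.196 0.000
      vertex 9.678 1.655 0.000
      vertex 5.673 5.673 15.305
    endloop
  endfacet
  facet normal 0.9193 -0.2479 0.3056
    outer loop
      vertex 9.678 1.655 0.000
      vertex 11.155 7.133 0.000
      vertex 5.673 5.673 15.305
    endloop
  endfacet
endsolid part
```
; perimeter-only toolpath
G21 ; units = mm
G90 ; absolute positioning
G28 ; home
; layer 1
G0 Z2.186
G0 X10.372 Y6.924
G1 X6.939 Y10.368
G1 X2.240 Y9.117
G1 X0.974 Y4.422
G1 X4.407 Y0.978
G1 X9.106 Y2.229
G1 X10.372 Y6.924
; layer 2
G0 Z4.373
G0 X9.589 Y6.716
G1 X6.728 Y9.585
G1 X2.812 Y8.543
G1 X1.757 Y4.630
G1 X4.618 Y1.761
G1 X8.534 Y2.803
G1 X9.589 Y6.716
; layer 3
G0 Z6.559
G0 X8.806 Y6.507
G1 X6.517 Y8.803
G1 X3.384 Y7.969
G1 X2.540 Y4.839
G1 X4.829 Y2.543
G1 X7.962 Y3.377
G1 X8.806 Y6.507
; layer 4
G0 Z8.746
G0 X8.022 Y6.299
G1 X6.306 Y8.020
G1 X3.957 Y7.395
G1 X3.324 Y5.047
G1 X5.040 Y3.326
G1 X7.389 Y3.951
G1 X8.022 Y6.299
; layer 5
G0 Z10.932
G0 X7.239 Y6.090
G1 X6.095 Y7.238
G1 X4.529 Y6.821
G1 X4.107 Y5.256
G1 X5.251 Y4.108
G1 X6.817 Y4.525
G1 X7.239 Y6.090
; layer 6
G0 Z13.119
G0 X6.456 Y5.882
G1 X5.884 Y6.455
G1 X5.101 Y6.247
G1 X4.890 Y5.464
G1 X5.462 Y4.891
G1 X6.245 Y5.099
G1 X6.456 Y5.882
M2 ; end

The solid is a regular 6-sided pyramid, base circumscribed radius ≈ 5.67 mm, apex at z ≈ 15.3 mm. Slicing at Δz = 2.186 mm — 7 equal slices spanning the solid's height, so layer i sits at z = i·h/7 — gives 6 non-empty perimeters. Each is a 6-segment closed polygon; G0 lifts to the layer z and rapids to the start vertex, then G1 traces the edges. The cross-section shrinks linearly with z (the slice at the apex is degenerate and omitted).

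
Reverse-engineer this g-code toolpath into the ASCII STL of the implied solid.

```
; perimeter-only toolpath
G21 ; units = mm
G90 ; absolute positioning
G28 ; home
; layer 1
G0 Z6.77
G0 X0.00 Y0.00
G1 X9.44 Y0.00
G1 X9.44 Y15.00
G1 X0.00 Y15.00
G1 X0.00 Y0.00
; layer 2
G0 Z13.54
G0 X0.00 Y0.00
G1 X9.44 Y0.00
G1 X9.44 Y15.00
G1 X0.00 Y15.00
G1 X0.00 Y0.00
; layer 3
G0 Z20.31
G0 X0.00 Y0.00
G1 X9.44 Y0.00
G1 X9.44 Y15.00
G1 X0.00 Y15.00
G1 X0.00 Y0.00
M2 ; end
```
solid part
  facet normal 0.0000 0.0000 -1.0000
    outer loop
      vertex 9.44 15.00 0.00
      vertex 9.44 0.00 0.00
      vertex 0.00 0.00 0.00
    endloop
  endfacet
  facet normal 0.0000 0.0000 -1.0000
    outer loop
      vertex 0.00 15.00 0.00
      vertex 9.44 15.00 0.00
      vertex 0.00 0.00 0.00
    endloop
  endfacet
  facet normal 0.0000 0.0000 1.0000
    outer loop
      vertex 0.00 0.00 20.31
      vertex 9.44 0.00 20.31
      vertex 9.44 15.00 20.31
    endloop
  endfacet
  facet normal 0.0000 0.0000 1.0000
    outer loop
      vertex 0.00 0.00 20.31
      vertex 9.44 15.00 20.31
      vertex 0.00 15.00 20.31
    endloop
  endfacet
  facet normal 0.0000 -1.0000 0.0000
    outer loop
      vertex 0.00 0.00 0.00
      vertex 9.44 0.00 0.00
      vertex 9.44 0.00 20.31
    endloop
  endfacet
  facet normal 0.0000 -1.0000 0.0000
    outer loop
      vertex 0.00 0.00 0.00
      vertex 9.44 0.00 20.31
      vertex 0.00 0.00 20.31
    endloop
  endfacet
  facet normal 0.0000 1.0000 0.0000
    outer loop
      vertex 9.44 15.00 20.31
      vertex 9.44 15.00 0.00
      vertex 0.00 15.00 0.00
    endloop
  endfacet
  facet normal 0.0000 1.0000 0.0000
    outer loop
      vertex 0.00 15.00 20.31
      vertex 9.44 15.00 20.31
      vertex 0.00 15.00 0.00
    endloop
  endfacet
  facet normal -1.0000 0.0000 0.0000
    outer loop
      vertex 0.00 15.00 20.31
      vertex 0.00 15.00 0.00
      vertex 0.00 0.00 0.00
    endloop
  endfacet
  facet normal -1.0000 0.0000 0.0000
    outer loop
      vertex 0.00 0.00 20.31
      vertex 0.00 15.00 20.31
      vertex 0.00 0.00 0.00
    endloop
  endfacet
  facet normal 1.0000 0.0000 0.0000
    outer loop
      vertex 9.44 0.00 0.00
      vertex 9.44 15.00 0.00
      vertex 9.44 15.00 20.31
    endloop
  endfacet
  facet normal 1.0000 0.0000 0.0000
    outer loop
      vertex 9.44 0.00 0.00
      vertex 9.44 15.00 20.31
      vertex 9.44 0.00 20.31
    endloop
  endfacet
endsolid part

The G0 Z moves step by Δz≈6.77 mm. Every layer's G1 loop is the same polygon, so the solid is a straight extrusion of it from z=0 to z≈20.3. Closing with flat bottom and top caps and triangulating gives 12 facets — a rectangular box, roughly 9.44 × 15 mm footprint and 20.3 mm tall.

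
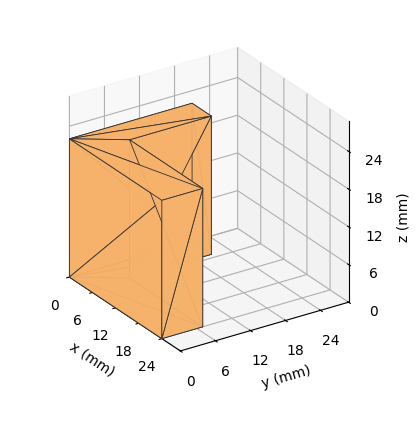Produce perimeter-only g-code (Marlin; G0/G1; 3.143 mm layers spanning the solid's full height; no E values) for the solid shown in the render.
Reading the render: the shape is an L-shaped prism: outer 24 × 21 mm, arm thicknesses ≈ 7 mm (horizontal) and 5 mm (vertical), extruded 22 mm in z (dimensions read to the nearest mm from the axis ticks). For the g-code, the solid's height is divided into equal slices at the stated Δz and each level perimeter traced with G1 moves after a G0 lift.

; perimeter-only toolpath
G21 ; units = mm
G90 ; absolute positioning
G28 ; home
; layer 1
G0 Z3.143
G0 X0.000 Y0.000
G1 X24.000 Y0.000
G1 X24.000 Y7.000
G1 X5.000 Y7.000
G1 X5.000 Y21.000
G1 X0.000 Y21.000
G1 X0.000 Y0.000
; layer 2
G0 Z6.286
G0 X0.000 Y0.000
G1 X24.000 Y0.000
G1 X24.000 Y7.000
G1 X5.000 Y7.000
G1 X5.000 Y21.000
G1 X0.000 Y21.000
G1 X0.000 Y0.000
; layer 3
G0 Z9.429
G0 X0.000 Y0.000
G1 X24.000 Y0.000
G1 X24.000 Y7.000
G1 X5.000 Y7.000
G1 X5.000 Y21.000
G1 X0.000 Y21.000
G1 X0.000 Y0.000
; layer 4
G0 Z12.571
G0 X0.000 Y0.000
G1 X24.000 Y0.000
G1 X24.000 Y7.000
G1 X5.000 Y7.000
G1 X5.000 Y21.000
G1 X0.000 Y21.000
G1 X0.000 Y0.000
; layer 5
G0 Z15.714
G0 X0.000 Y0.000
G1 X24.000 Y0.000
G1 X24.000 Y7.000
G1 X5.000 Y7.000
G1 X5.000 Y21.000
G1 X0.000 Y21.000
G1 X0.000 Y0.000
; layer 6
G0 Z18.857
G0 X0.000 Y0.000
G1 X24.000 Y0.000
G1 X24.000 Y7.000
G1 X5.000 Y7.000
G1 X5.000 Y21.000
G1 X0.000 Y21.000
G1 X0.000 Y0.000
; layer 7
G0 Z22.000
G0 X0.000 Y0.000
G1 X24.000 Y0.000
G1 X24.000 Y7.000
G1 X5.000 Y7.000
G1 X5.000 Y21.000
G1 X0.000 Y21.000
G1 X0.000 Y0.000
M2 ; end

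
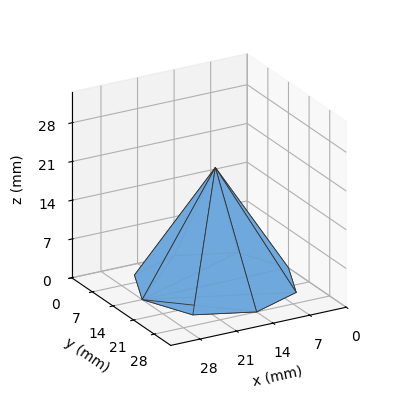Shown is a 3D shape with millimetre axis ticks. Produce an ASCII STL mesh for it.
Reading the render: the shape is a regular 8-sided pyramid, base circumscribed radius ≈ 14 mm, apex at z ≈ 21 mm (dimensions read to the nearest mm from the axis ticks). For the STL, each face is triangulated and given an outward normal.

solid part
  facet normal 0.0000 0.0000 -1.0000
    outer loop
      vertex 14.000 28.000 0.000
      vertex 23.899 23.899 0.000
      vertex 28.000 14.000 0.000
    endloop
  endfacet
  facet normal 0.0000 0.0000 -1.0000
    outer loop
      vertex 4.101 23.899 0.000
      vertex 14.000 28.000 0.000
      vertex 28.000 14.000 0.000
    endloop
  endfacet
  facet normal 0.0000 0.0000 -1.0000
    outer loop
      vertex 0.000 14.000 0.000
      vertex 4.101 23.899 0.000
      vertex 28.000 14.000 0.000
    endloop
  endfacet
  facet normal 0.0000 0.0000 -1.0000
    outer loop
      vertex 4.101 4.101 0.000
      vertex 0.000 14.000 0.000
      vertex 28.000 14.000 0.000
    endloop
  endfacet
  facet normal 0.0000 0.0000 -1.0000
    outer loop
      vertex 14.000 0.000 0.000
      vertex 4.101 4.101 0.000
      vertex 28.000 14.000 0.000
    endloop
  endfacet
  facet normal 0.0000 0.0000 -1.0000
    outer loop
      vertex 23.899 4.101 0.000
      vertex 14.000 0.000 0.000
      vertex 28.000 14.000 0.000
    endloop
  endfacet
  facet normal 0.7866 0.3259 0.5244
    outer loop
      vertex 28.000 14.000 0.000
      vertex 23.899 23.899 0.000
      vertex 14.000 14.000 21.000
    endloop
  endfacet
  facet normal 0.3259 0.7866 0.5244
    outer loop
      vertex 23.899 23.899 0.000
      vertex 14.000 28.000 0.000
      vertex 14.000 14.000 21.000
    endloop
  endfacet
  facet normal -0.3259 0.7866 0.5244
    outer loop
      vertex 14.000 28.000 0.000
      vertex 4.101 23.899 0.000
      vertex 14.000 14.000 21.000
    endloop
  endfacet
  facet normal -0.7866 0.3259 0.5244
    outer loop
      vertex 4.101 23.899 0.000
      vertex 0.000 14.000 0.000
      vertex 14.000 14.000 21.000
    endloop
  endfacet
  facet normal -0.7866 -0.3259 0.5244
    outer loop
      vertex 0.000 14.000 0.000
      vertex 4.101 4.101 0.000
      vertex 14.000 14.000 21.000
    endloop
  endfacet
  facet normal -0.3259 -0.7866 0.5244
    outer loop
      vertex 4.101 4.101 0.000
      vertex 14.000 0.000 0.000
      vertex 14.000 14.000 21.000
    endloop
  endfacet
  facet normal 0.3259 -0.7866 0.5244
    outer loop
      vertex 14.000 0.000 0.000
      vertex 23.899 4.101 0.000
      vertex 14.000 14.000 21.000
    endloop
  endfacet
  facet normal 0.7866 -0.3259 0.5244
    outer loop
      vertex 23.899 4.101 0.000
      vertex 28.000 14.000 0.000
      vertex 14.000 14.000 21.000
    endloop
  endfacet
endsolid part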